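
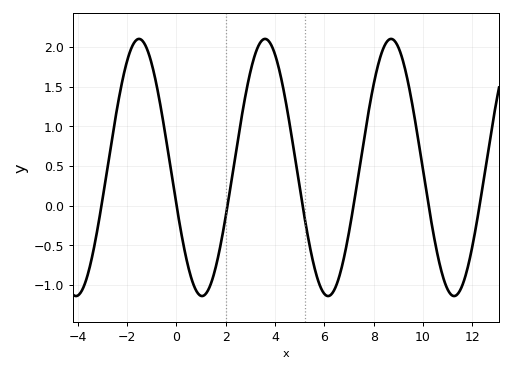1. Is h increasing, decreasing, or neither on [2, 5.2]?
neither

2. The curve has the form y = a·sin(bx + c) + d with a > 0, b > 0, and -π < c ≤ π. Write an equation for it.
y = 1.62sin(1.2x - 2.9) + 0.48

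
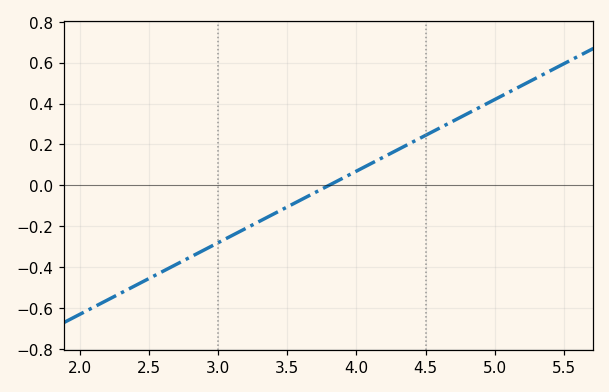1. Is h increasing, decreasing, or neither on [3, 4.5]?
increasing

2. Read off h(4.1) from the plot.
0.105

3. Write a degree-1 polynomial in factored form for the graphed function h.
y = 0.35(x - 3.8)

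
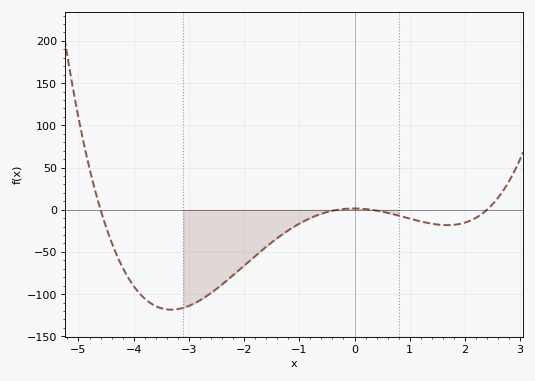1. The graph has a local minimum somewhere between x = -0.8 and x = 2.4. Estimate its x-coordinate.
1.6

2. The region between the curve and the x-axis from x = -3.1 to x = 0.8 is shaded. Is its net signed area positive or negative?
negative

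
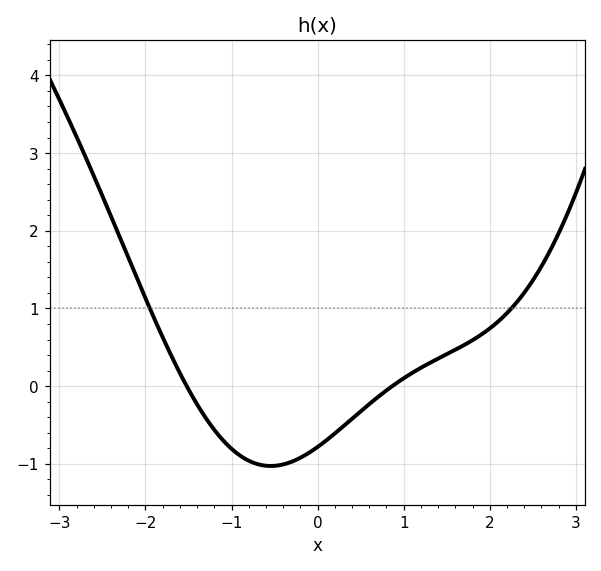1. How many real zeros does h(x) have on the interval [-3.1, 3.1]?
2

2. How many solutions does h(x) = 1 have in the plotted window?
2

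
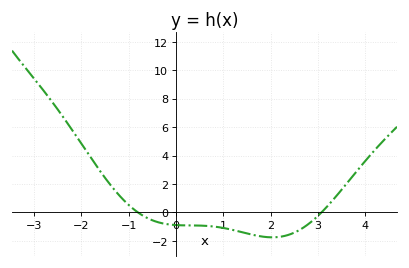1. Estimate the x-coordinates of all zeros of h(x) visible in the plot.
-0.8, 3.07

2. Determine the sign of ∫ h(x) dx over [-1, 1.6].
negative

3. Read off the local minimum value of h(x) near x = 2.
-1.75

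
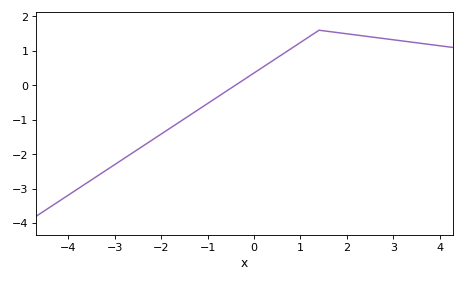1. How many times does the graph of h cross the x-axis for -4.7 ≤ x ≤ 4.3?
1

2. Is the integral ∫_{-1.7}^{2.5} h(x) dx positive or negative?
positive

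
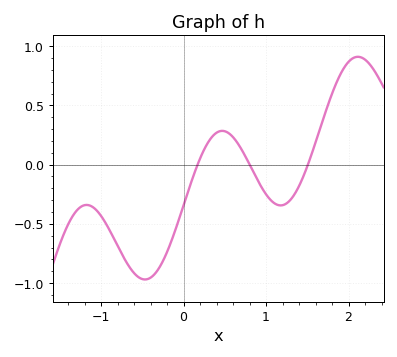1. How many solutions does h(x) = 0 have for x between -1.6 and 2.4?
3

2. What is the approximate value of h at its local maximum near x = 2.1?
0.91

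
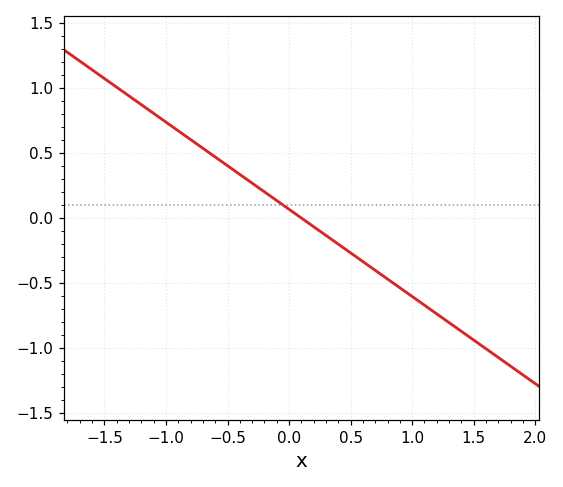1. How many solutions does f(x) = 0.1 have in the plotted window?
1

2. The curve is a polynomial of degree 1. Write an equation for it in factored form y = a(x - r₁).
y = -0.67(x - 0.1)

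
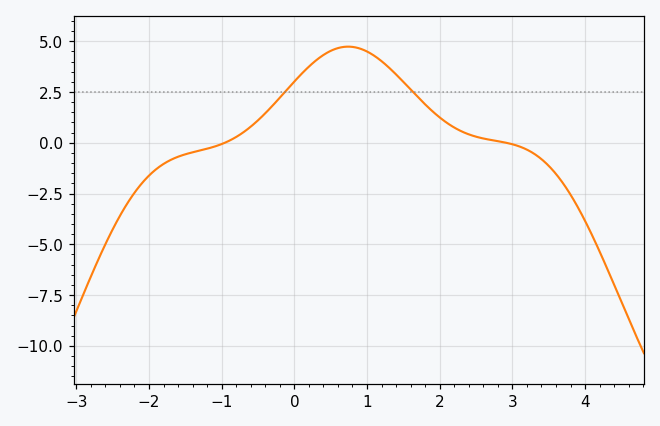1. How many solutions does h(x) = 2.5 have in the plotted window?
2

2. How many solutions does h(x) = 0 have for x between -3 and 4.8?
2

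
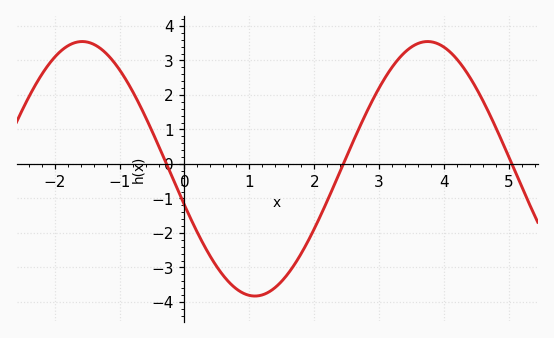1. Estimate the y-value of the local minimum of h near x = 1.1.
-3.8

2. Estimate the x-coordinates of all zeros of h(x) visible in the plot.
-0.2, 2.4, 5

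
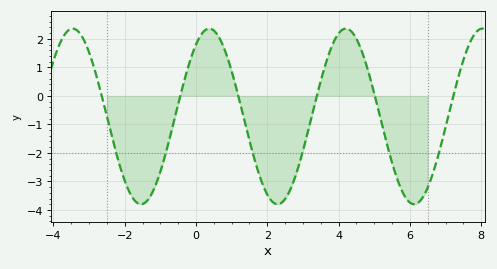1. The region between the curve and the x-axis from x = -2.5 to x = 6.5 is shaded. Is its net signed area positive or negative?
negative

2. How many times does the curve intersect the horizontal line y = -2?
6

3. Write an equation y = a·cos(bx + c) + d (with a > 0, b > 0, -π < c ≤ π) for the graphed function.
y = 3.08cos(1.6x - 0.61) - 0.72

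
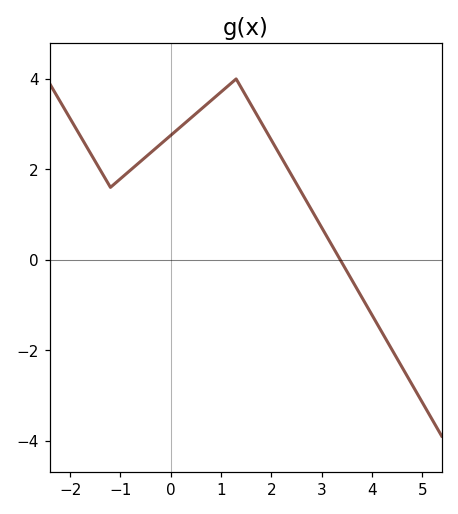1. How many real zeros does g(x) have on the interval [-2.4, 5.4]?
1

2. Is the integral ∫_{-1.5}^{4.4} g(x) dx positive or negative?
positive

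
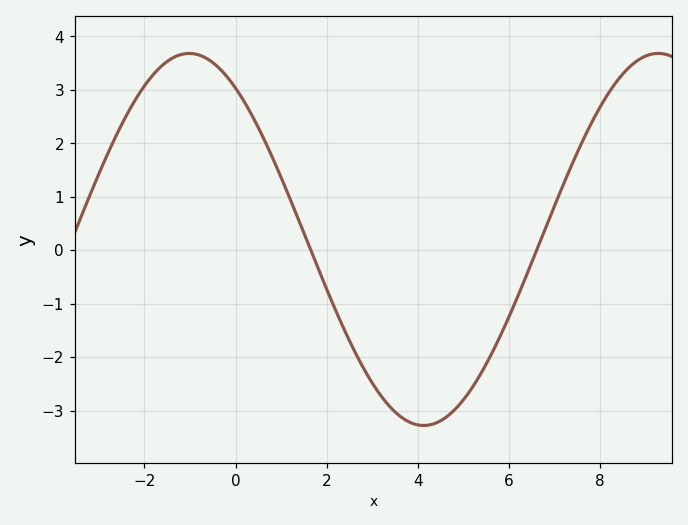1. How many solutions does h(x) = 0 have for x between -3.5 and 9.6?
2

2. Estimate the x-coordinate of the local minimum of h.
4.2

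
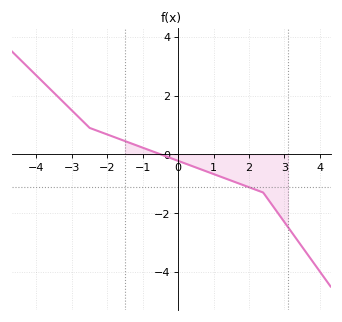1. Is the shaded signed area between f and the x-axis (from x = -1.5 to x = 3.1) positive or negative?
negative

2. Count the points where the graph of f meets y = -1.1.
1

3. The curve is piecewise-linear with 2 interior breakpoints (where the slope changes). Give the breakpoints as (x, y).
(-2.5, 0.9); (2.4, -1.3)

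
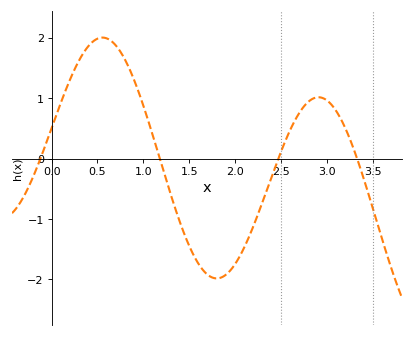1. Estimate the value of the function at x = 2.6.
0.5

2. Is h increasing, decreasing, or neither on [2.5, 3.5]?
neither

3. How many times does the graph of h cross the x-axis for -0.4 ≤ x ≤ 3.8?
4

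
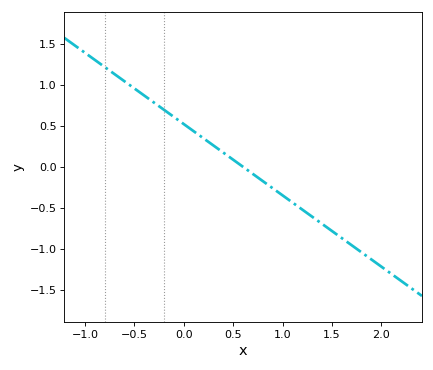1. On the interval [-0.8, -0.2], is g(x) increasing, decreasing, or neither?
decreasing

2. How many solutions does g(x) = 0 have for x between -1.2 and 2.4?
1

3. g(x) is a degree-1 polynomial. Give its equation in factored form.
y = -0.87(x - 0.6)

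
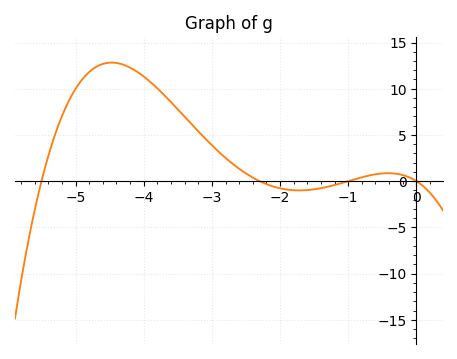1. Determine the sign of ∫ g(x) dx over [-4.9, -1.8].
positive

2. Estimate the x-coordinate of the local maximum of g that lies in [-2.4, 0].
-0.412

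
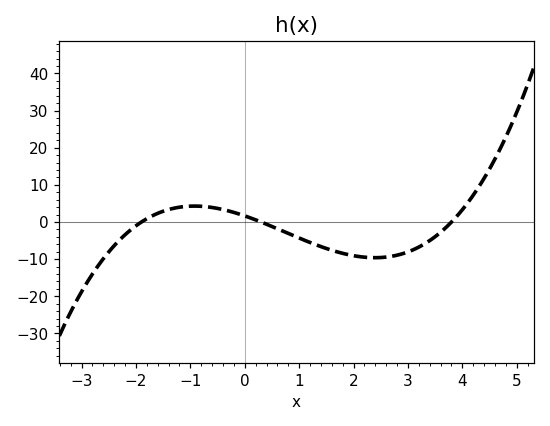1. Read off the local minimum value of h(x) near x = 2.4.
-10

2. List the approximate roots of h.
-2, 0.4, 3.8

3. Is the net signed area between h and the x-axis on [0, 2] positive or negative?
negative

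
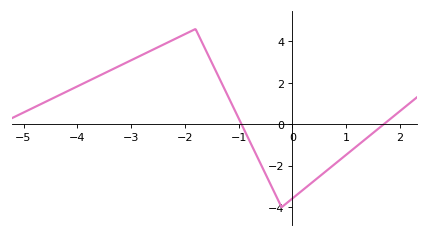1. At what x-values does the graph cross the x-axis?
-0.944, 1.7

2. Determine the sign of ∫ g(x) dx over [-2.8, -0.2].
positive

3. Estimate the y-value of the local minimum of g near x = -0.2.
-4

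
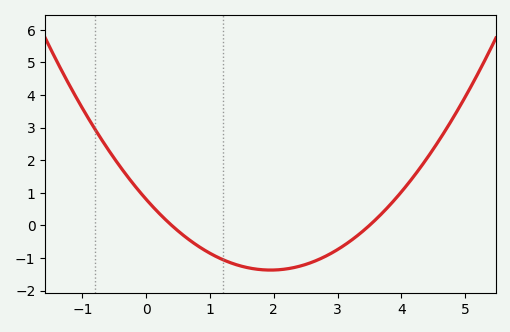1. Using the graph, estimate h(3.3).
-0.331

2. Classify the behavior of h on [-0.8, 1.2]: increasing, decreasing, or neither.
decreasing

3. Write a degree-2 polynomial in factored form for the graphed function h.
y = 0.57(x - 0.4)(x - 3.5)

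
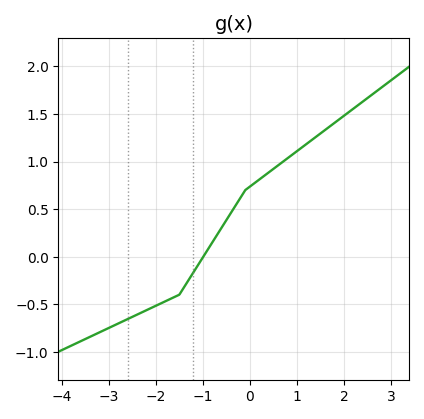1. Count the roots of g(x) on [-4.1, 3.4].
1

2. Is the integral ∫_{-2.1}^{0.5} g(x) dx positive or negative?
positive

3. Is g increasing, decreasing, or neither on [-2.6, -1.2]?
increasing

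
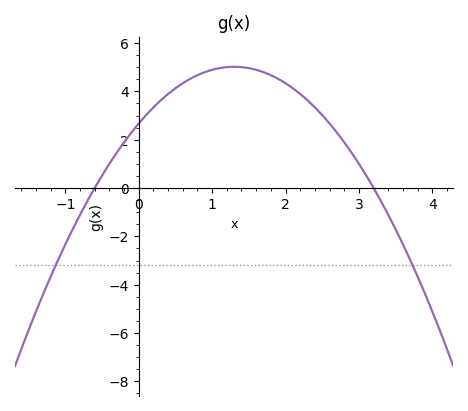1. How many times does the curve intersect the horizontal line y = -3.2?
2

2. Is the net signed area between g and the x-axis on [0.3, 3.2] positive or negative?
positive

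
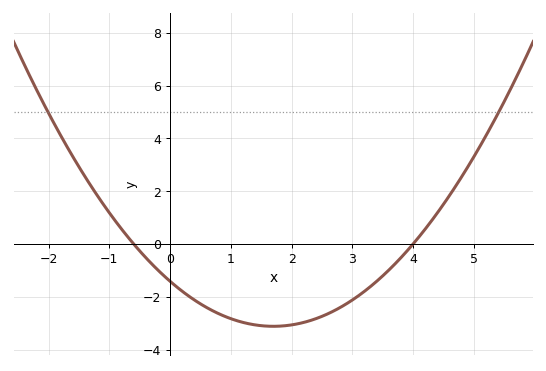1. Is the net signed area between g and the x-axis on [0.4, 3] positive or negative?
negative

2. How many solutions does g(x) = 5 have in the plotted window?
2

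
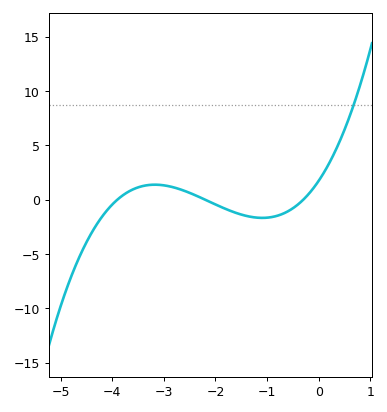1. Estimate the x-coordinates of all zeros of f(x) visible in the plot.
-3.9, -2.2, -0.3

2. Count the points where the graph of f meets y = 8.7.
1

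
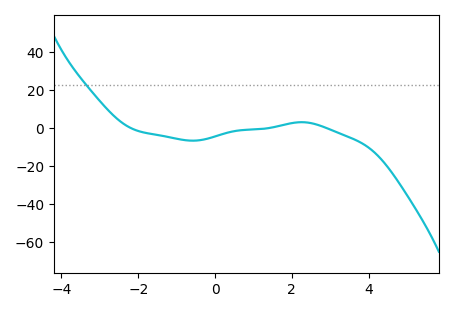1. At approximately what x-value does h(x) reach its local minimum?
-0.581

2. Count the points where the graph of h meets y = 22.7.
1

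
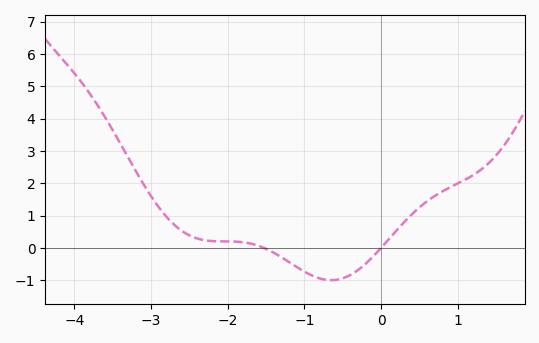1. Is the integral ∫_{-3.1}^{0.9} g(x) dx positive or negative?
positive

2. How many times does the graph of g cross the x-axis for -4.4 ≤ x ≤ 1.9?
2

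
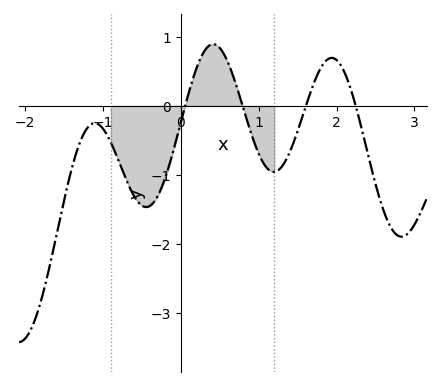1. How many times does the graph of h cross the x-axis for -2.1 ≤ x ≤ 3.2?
4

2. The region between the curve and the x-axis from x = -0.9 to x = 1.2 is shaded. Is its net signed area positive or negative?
negative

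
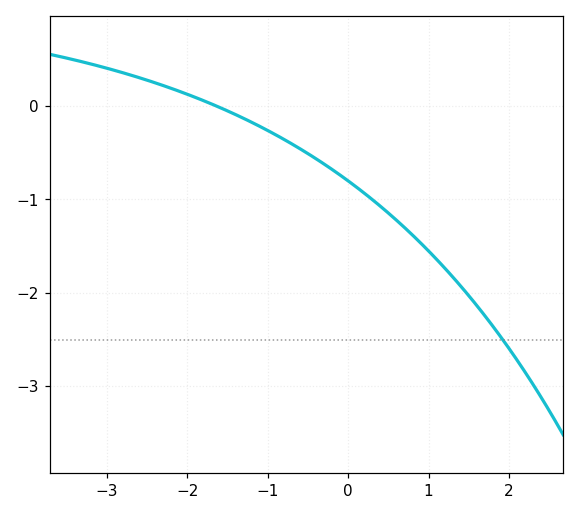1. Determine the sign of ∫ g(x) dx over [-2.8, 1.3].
negative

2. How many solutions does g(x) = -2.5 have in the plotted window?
1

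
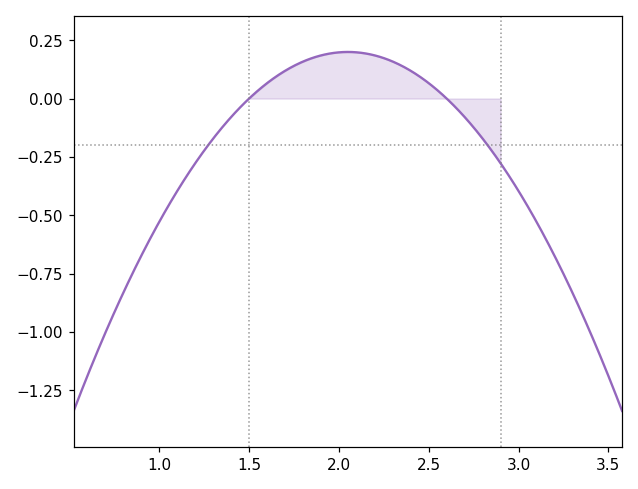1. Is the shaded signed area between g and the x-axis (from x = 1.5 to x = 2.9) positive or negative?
positive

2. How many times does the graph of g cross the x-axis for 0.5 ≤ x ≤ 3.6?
2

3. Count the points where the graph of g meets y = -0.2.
2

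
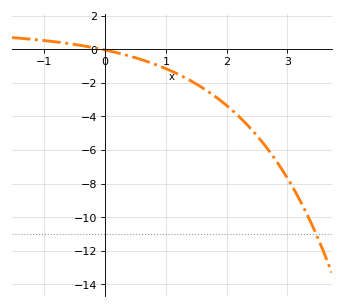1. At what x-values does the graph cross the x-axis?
-0.1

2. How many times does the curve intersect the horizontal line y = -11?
1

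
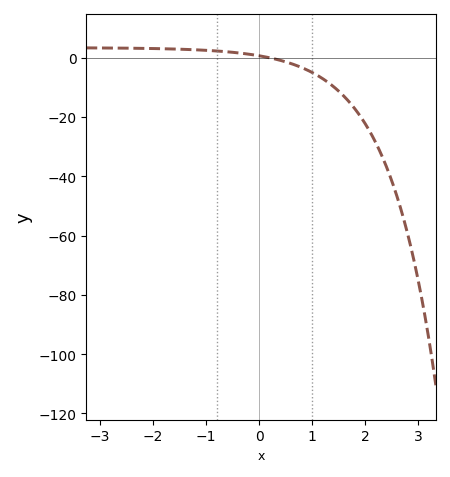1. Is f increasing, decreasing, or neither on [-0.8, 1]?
decreasing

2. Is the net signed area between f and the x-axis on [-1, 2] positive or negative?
negative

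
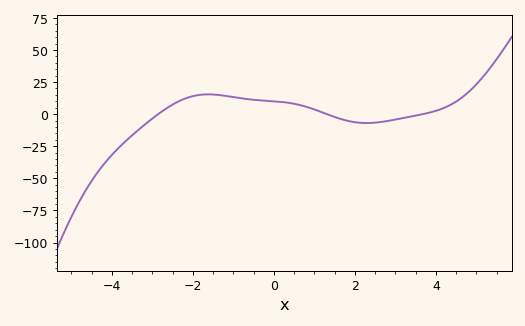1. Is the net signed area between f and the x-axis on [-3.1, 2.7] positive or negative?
positive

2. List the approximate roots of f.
-2.8, 1.4, 3.6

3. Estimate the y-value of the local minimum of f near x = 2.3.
-6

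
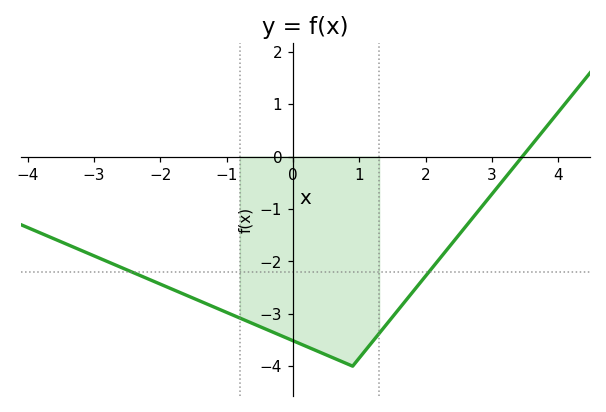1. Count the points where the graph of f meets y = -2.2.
2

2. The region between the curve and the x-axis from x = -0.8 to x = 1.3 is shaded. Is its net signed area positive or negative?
negative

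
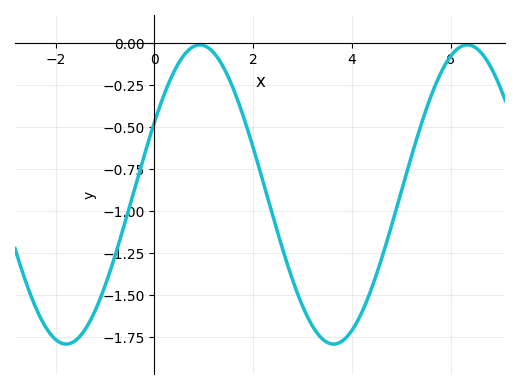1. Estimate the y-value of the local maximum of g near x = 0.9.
0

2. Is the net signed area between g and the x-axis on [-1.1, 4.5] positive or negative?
negative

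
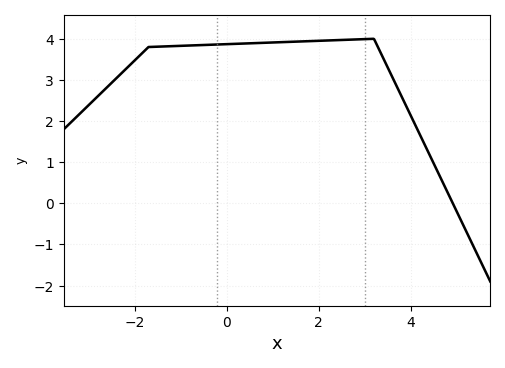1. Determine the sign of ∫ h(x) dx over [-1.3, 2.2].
positive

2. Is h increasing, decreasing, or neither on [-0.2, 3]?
increasing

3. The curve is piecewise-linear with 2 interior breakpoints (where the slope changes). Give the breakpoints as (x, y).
(-1.7, 3.8); (3.2, 4)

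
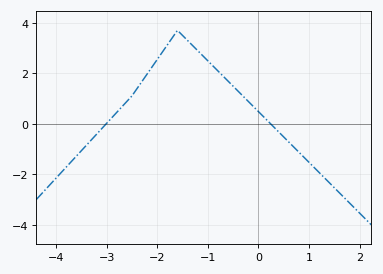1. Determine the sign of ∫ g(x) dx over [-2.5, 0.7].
positive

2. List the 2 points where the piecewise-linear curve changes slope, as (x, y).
(-2.5, 1.1); (-1.6, 3.7)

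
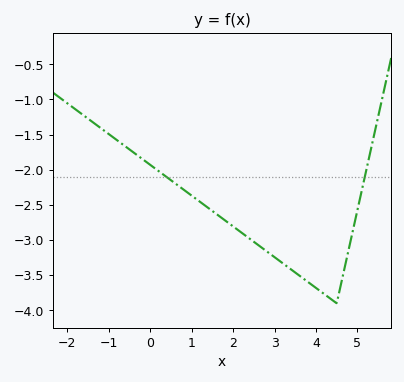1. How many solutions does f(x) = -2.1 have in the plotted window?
2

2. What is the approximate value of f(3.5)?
-3.45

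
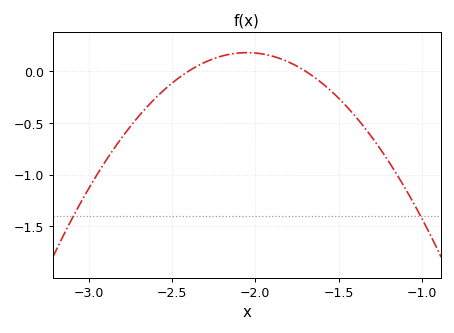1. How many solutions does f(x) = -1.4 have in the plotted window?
2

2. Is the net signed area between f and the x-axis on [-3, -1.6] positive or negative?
negative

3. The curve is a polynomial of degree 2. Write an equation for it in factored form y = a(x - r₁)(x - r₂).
y = -1.45(x + 2.4)(x + 1.7)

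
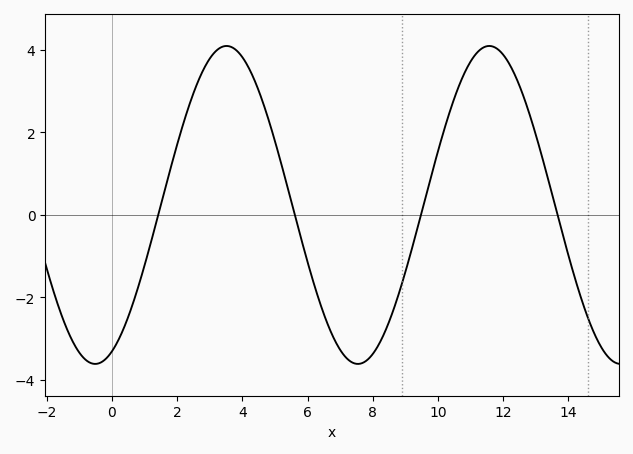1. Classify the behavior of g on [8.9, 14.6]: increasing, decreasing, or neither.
neither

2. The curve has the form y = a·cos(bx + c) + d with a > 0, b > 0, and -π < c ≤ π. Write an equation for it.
y = 3.85cos(0.78x - 2.74) + 0.24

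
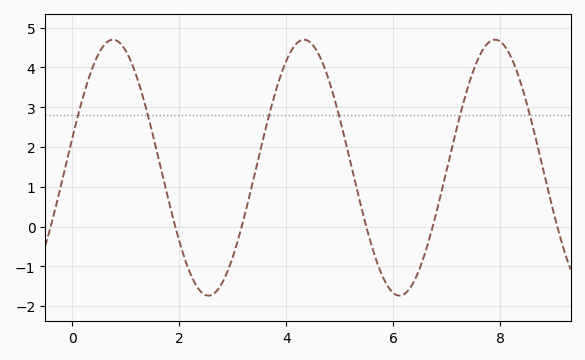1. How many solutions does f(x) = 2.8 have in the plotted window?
6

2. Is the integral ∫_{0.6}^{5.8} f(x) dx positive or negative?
positive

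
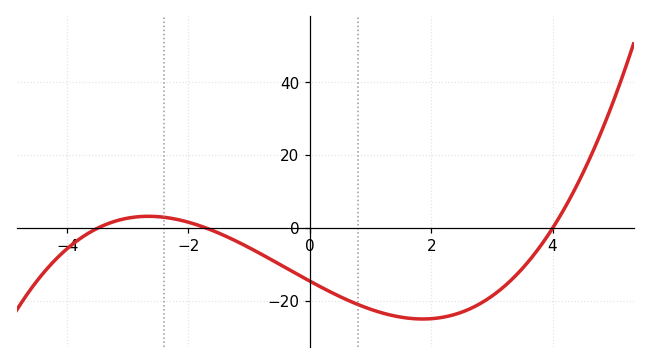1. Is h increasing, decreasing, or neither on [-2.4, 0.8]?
decreasing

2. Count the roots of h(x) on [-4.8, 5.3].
3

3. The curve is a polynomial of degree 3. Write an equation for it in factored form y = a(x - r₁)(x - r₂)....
y = 0.61(x + 3.5)(x + 1.7)(x - 4)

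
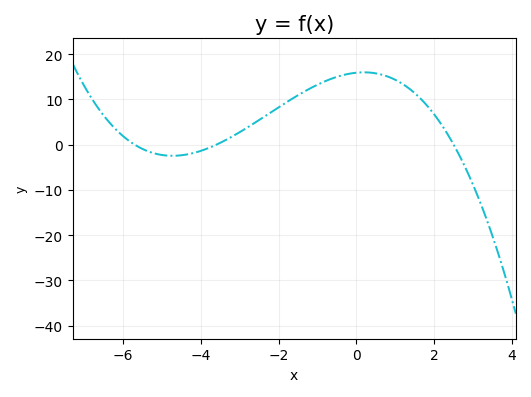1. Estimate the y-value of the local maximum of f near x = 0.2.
16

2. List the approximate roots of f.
-5.8, -3.6, 2.6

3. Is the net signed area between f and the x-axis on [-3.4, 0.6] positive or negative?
positive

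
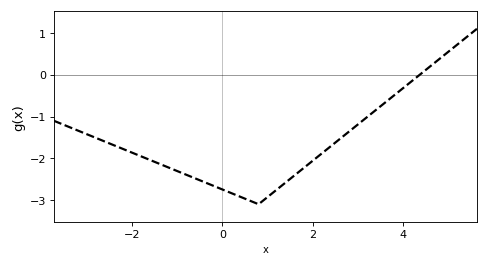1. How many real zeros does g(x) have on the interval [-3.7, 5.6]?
1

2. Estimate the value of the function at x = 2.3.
-1.8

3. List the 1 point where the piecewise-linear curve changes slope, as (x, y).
(0.8, -3.1)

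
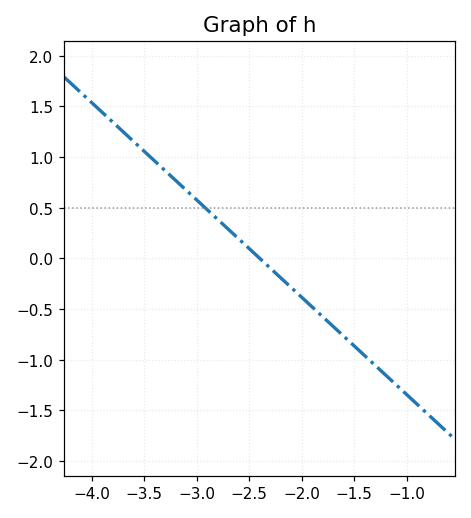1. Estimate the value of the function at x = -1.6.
-0.768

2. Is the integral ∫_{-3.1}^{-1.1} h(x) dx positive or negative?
negative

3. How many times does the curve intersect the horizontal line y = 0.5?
1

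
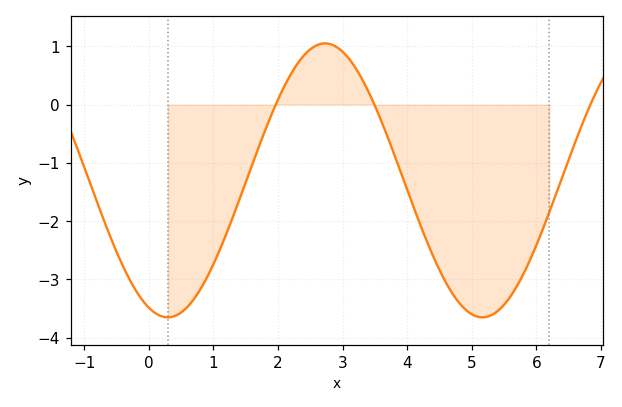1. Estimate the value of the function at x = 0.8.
-3.17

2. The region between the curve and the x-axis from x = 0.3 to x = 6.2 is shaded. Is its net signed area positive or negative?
negative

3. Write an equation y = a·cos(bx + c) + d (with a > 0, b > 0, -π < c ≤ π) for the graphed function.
y = 2.35cos(1.29x + 2.76) - 1.3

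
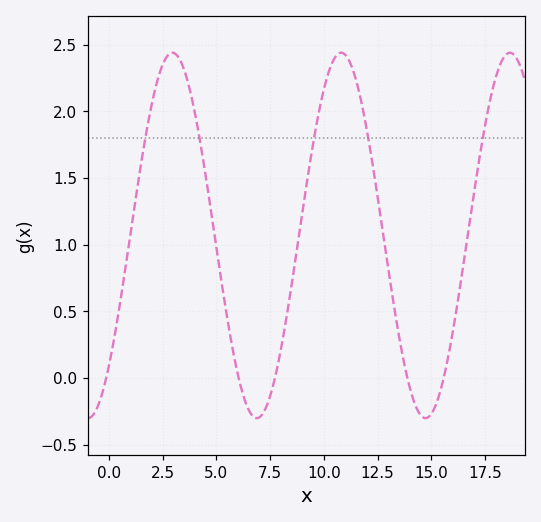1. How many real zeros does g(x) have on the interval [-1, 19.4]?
5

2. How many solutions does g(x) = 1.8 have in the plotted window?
5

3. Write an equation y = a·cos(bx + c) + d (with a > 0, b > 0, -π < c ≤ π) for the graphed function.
y = 1.37cos(0.8x - 2.4) + 1.07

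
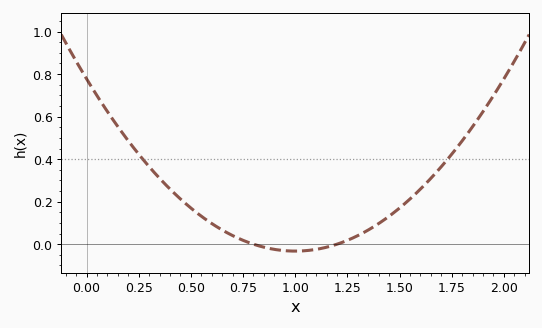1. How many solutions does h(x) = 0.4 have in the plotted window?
2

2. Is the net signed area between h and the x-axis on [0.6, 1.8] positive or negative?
positive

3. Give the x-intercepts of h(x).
0.8, 1.2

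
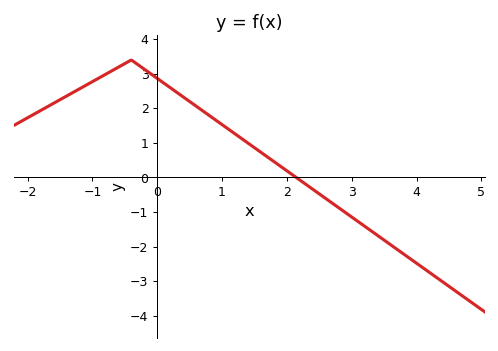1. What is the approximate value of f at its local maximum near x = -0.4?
3.4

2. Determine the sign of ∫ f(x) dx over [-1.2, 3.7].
positive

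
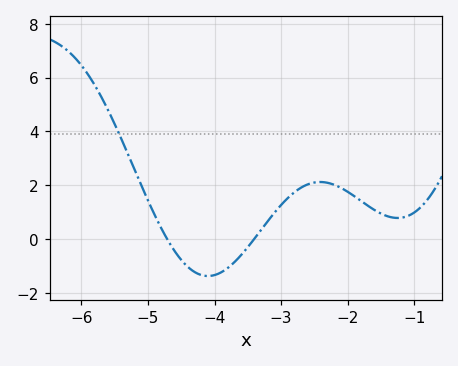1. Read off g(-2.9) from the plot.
1.53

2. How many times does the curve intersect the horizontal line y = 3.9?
1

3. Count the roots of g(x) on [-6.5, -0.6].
2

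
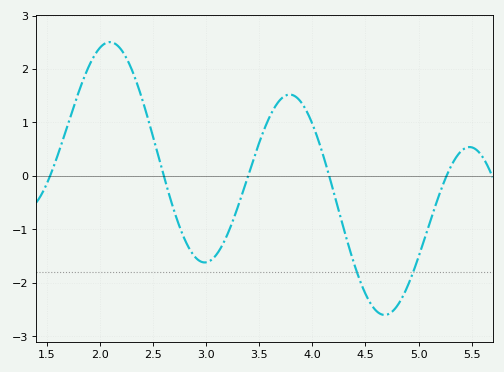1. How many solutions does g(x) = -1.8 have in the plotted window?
2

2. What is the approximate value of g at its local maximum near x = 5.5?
0.5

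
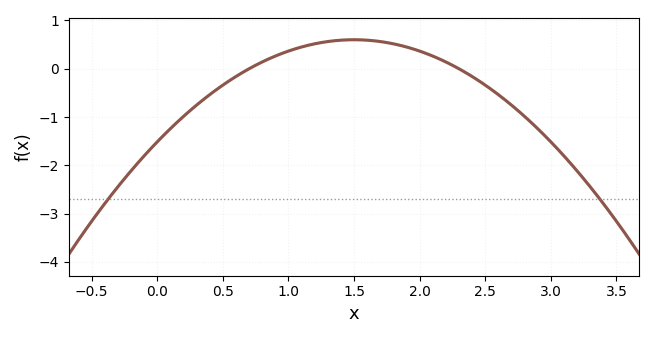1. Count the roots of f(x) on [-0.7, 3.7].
2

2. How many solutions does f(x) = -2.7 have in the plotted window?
2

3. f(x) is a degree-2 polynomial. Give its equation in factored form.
y = -0.94(x - 0.7)(x - 2.3)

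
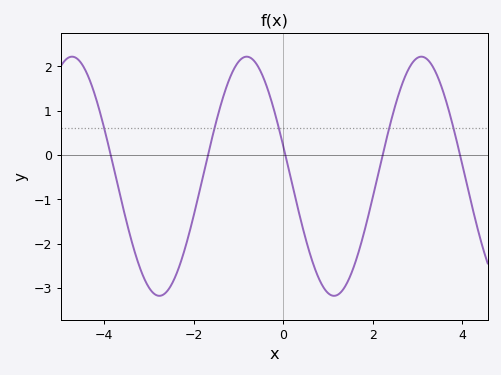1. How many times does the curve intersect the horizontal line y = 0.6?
5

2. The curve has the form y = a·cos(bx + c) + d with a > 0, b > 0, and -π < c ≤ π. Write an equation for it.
y = 2.7cos(1.61x + 1.31) - 0.48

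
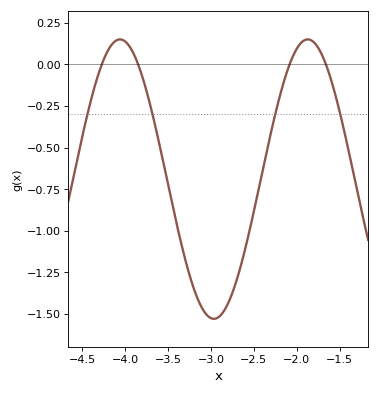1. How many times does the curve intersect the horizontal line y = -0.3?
4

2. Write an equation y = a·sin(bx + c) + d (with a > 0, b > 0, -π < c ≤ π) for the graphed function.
y = 0.84sin(2.87x + 0.66) - 0.69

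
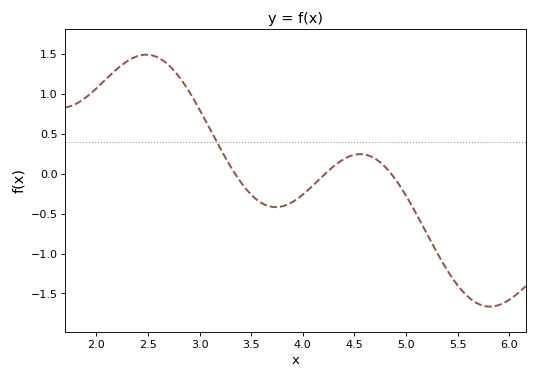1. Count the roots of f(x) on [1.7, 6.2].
3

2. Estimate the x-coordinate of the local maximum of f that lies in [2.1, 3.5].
2.5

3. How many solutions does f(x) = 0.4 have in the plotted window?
1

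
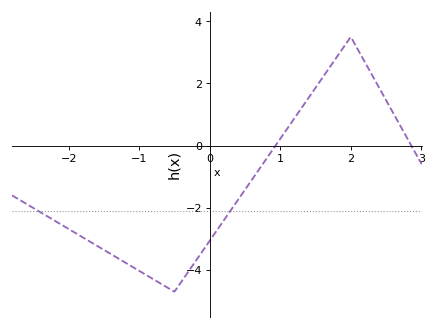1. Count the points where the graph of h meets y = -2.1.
2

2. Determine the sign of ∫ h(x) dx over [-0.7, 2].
negative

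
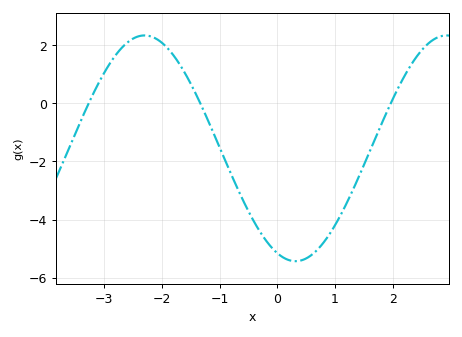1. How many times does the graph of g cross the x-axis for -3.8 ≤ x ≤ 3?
3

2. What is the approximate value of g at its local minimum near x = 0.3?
-5.4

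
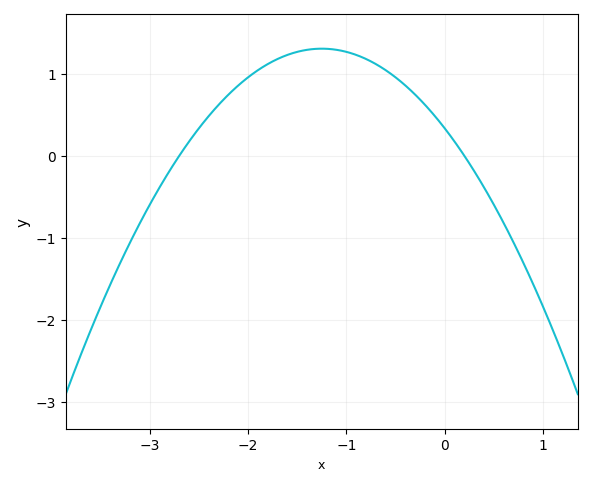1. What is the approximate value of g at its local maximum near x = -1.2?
1.3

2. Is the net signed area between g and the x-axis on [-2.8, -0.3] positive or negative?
positive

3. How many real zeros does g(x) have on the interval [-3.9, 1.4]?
2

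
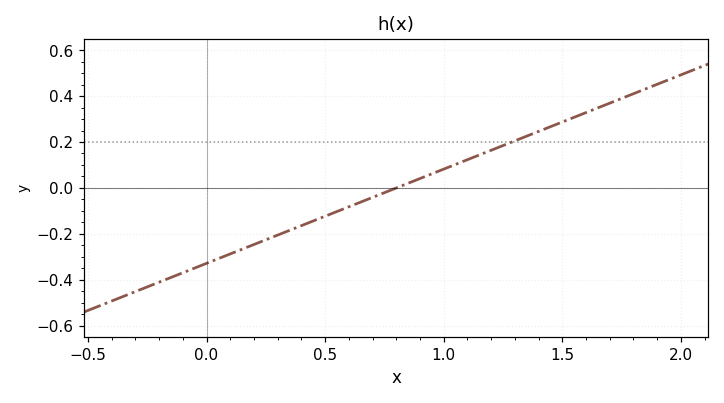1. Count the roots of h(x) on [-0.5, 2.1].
1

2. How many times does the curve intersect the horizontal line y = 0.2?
1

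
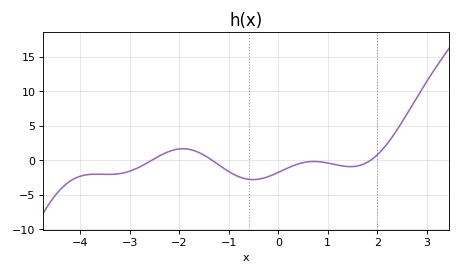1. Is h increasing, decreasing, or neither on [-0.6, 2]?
neither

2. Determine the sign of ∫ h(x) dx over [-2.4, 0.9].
negative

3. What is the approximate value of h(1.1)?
-0.5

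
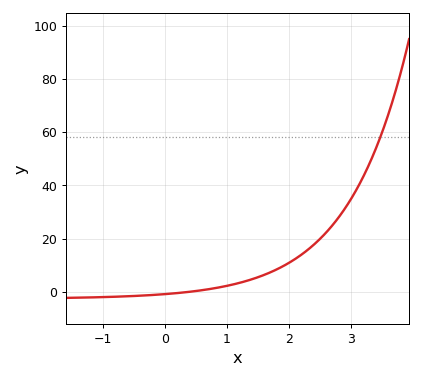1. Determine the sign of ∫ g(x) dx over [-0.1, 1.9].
positive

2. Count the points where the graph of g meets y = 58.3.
1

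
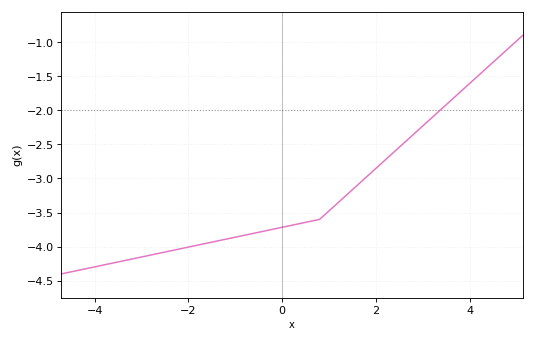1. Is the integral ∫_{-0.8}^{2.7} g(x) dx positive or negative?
negative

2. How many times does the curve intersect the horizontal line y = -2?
1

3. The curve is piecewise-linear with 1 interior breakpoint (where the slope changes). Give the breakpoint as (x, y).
(0.8, -3.6)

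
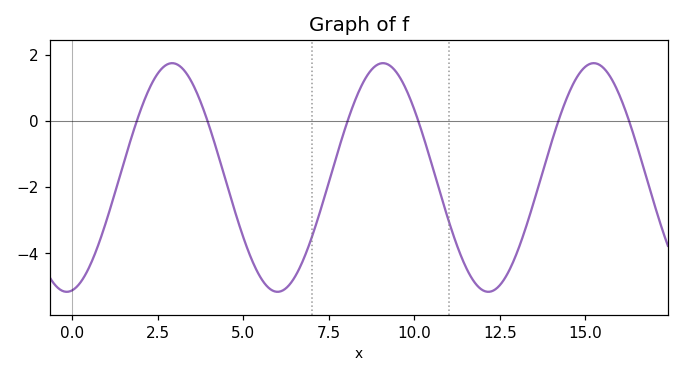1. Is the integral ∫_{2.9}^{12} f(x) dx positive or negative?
negative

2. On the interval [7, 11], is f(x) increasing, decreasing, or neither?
neither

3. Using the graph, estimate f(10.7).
-2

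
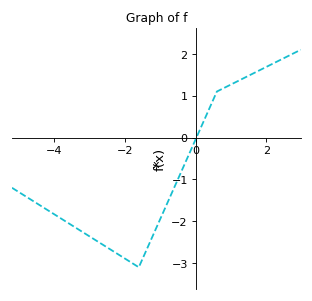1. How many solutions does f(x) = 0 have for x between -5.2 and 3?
1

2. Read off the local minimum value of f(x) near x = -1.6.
-3.1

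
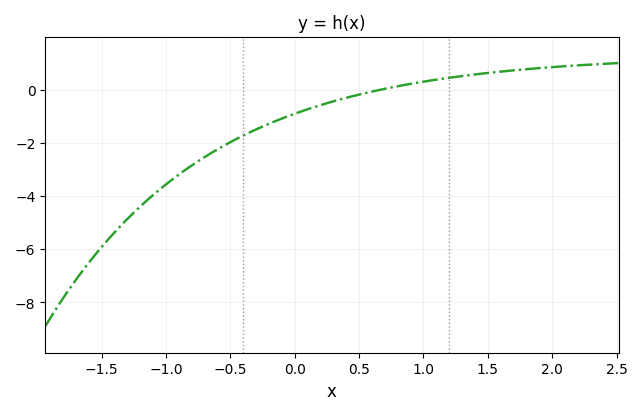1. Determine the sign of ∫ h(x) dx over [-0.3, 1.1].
negative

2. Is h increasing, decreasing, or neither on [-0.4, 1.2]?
increasing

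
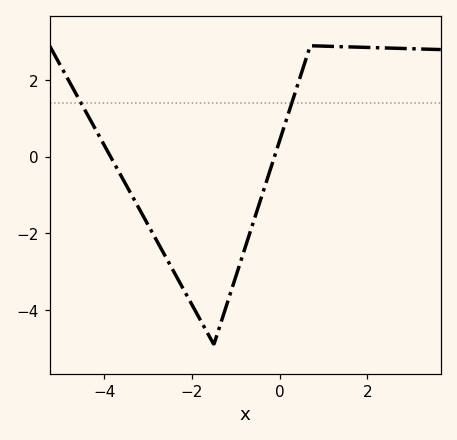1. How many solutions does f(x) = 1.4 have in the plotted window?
2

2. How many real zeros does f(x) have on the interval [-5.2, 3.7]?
2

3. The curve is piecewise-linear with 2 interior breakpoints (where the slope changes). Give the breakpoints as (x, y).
(-1.5, -4.9); (0.7, 2.9)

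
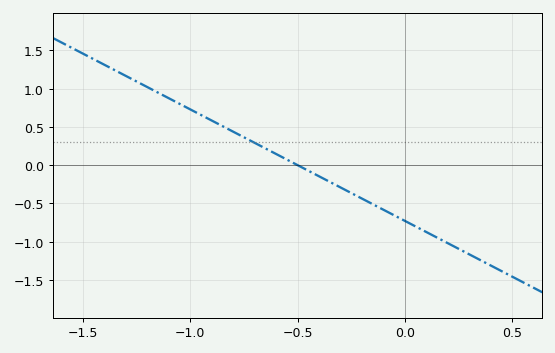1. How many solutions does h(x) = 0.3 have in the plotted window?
1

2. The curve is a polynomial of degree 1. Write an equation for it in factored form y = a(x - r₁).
y = -1.46(x + 0.5)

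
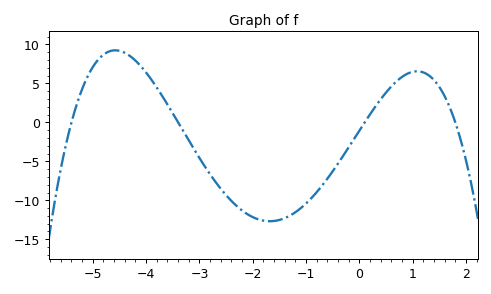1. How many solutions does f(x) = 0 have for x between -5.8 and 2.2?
4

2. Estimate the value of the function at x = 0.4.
2.96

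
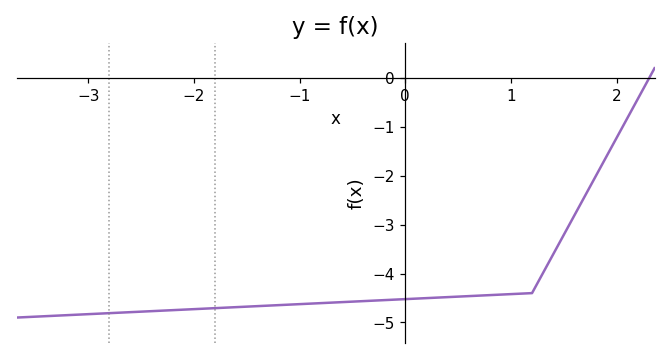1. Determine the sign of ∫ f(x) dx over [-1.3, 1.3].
negative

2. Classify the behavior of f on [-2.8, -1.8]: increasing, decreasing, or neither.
increasing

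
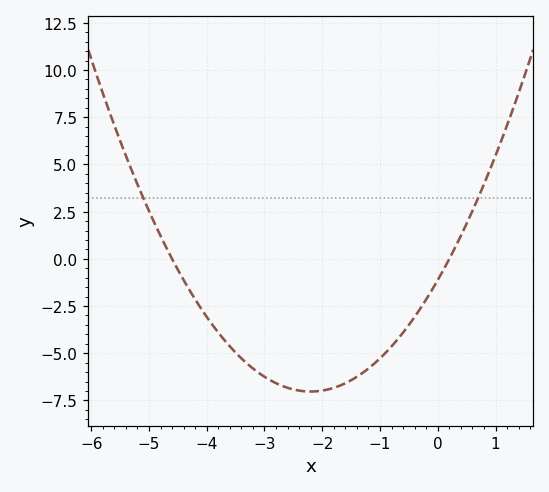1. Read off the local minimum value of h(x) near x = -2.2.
-7.03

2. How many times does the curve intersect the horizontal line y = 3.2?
2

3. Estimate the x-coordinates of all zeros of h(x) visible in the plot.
-4.6, 0.2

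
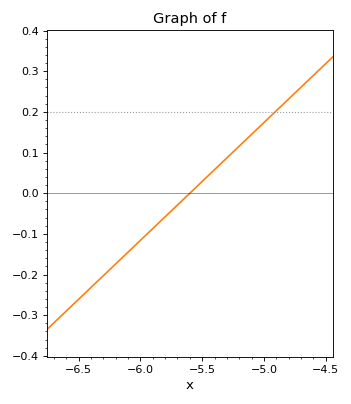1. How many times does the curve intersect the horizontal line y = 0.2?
1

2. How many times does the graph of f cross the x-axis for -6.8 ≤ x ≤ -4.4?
1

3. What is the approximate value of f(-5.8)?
-0.06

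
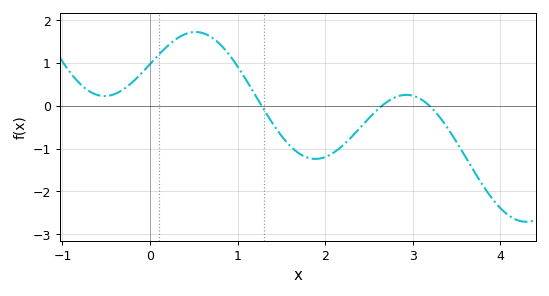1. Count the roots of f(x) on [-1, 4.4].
3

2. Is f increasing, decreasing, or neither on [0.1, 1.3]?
neither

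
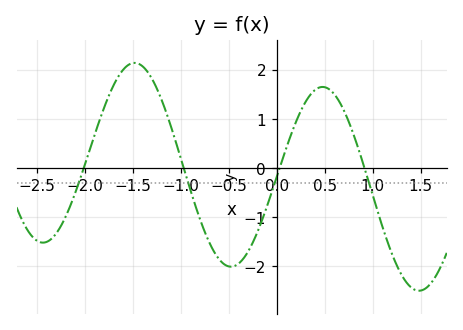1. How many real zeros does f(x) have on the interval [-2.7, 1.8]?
4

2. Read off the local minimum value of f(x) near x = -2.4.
-1.5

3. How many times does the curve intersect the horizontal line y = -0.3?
4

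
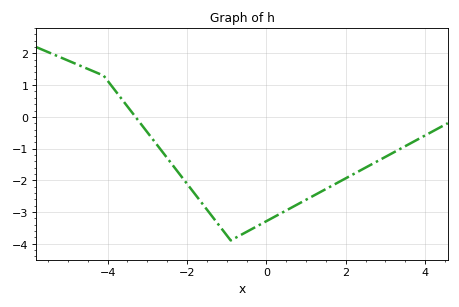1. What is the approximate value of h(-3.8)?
0.8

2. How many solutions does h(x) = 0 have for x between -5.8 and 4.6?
1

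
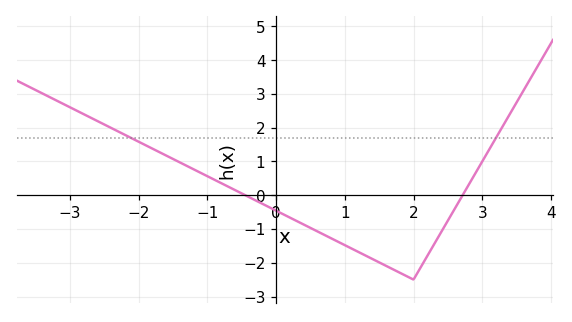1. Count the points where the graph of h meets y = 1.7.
2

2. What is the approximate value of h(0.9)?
-1.38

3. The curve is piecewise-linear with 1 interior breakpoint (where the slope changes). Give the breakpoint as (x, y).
(2, -2.5)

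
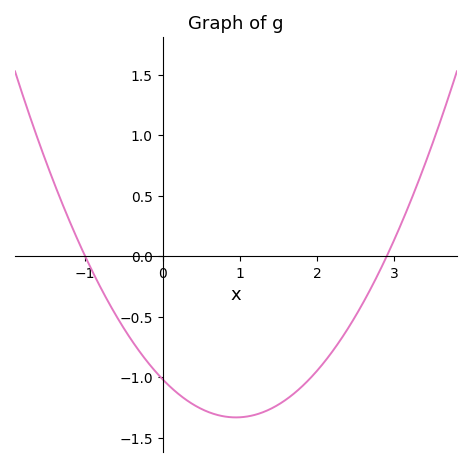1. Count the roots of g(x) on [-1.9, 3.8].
2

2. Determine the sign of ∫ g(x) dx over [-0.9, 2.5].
negative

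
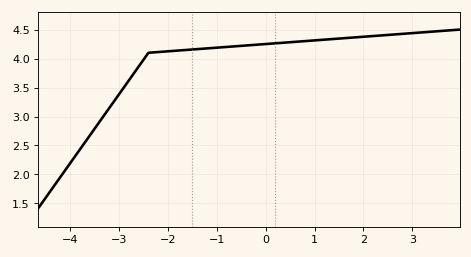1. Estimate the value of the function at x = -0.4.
4.25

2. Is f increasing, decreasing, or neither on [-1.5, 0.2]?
increasing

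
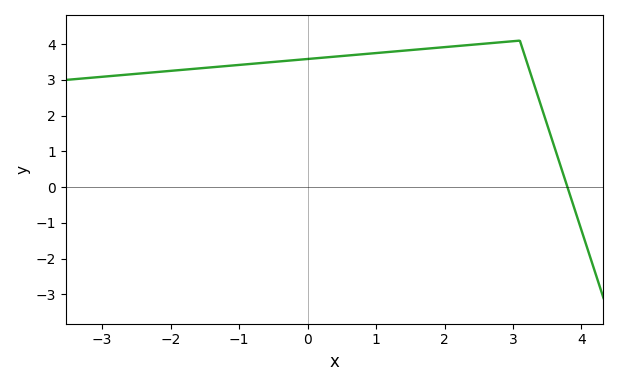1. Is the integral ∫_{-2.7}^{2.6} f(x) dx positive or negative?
positive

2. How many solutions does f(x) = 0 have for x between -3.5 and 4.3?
1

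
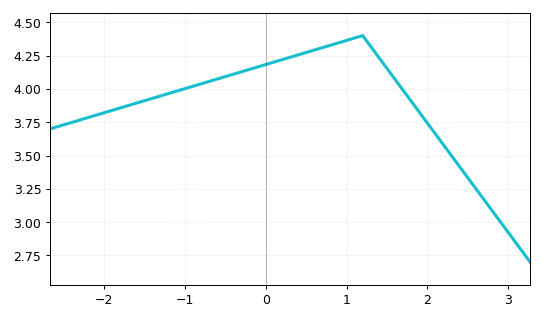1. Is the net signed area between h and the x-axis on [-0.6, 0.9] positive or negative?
positive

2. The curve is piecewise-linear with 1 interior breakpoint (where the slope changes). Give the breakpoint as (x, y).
(1.2, 4.4)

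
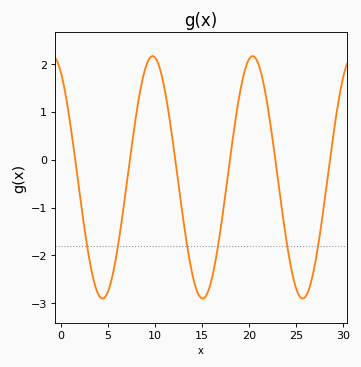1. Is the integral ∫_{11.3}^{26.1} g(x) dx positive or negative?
negative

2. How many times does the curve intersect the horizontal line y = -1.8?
6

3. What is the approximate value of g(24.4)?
-2.18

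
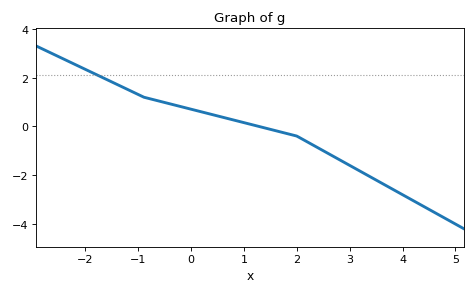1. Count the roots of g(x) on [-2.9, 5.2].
1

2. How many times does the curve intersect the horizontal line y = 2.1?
1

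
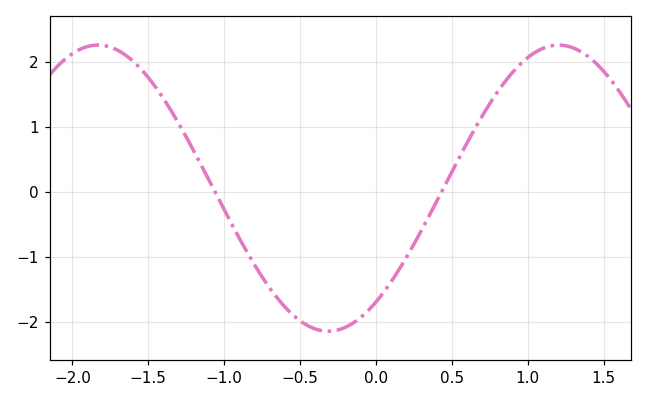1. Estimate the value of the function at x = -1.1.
0.2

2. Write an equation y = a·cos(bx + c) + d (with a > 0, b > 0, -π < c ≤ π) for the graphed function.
y = 2.2cos(2.1x - 2.5) + 0.06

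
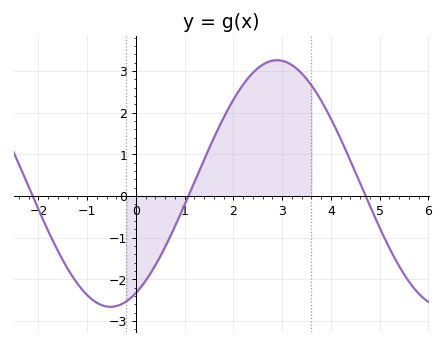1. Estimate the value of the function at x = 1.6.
1.4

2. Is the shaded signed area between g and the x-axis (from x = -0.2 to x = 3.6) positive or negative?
positive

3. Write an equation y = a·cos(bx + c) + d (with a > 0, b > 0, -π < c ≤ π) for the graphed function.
y = 2.96cos(0.92x - 2.66) + 0.3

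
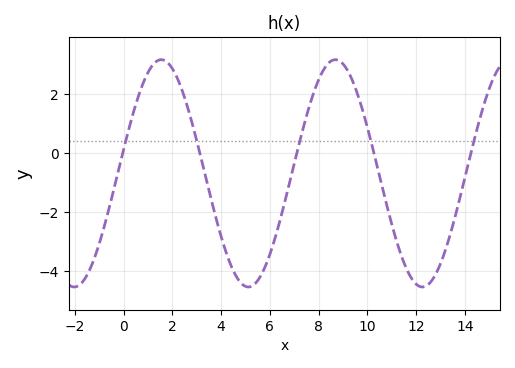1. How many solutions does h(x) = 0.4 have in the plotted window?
5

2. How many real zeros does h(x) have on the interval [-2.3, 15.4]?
5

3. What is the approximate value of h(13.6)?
-2.14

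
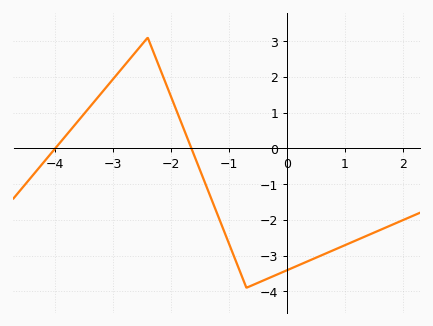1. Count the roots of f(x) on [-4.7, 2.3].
2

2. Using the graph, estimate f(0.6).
-2.99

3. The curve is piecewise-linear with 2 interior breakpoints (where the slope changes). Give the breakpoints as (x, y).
(-2.4, 3.1); (-0.7, -3.9)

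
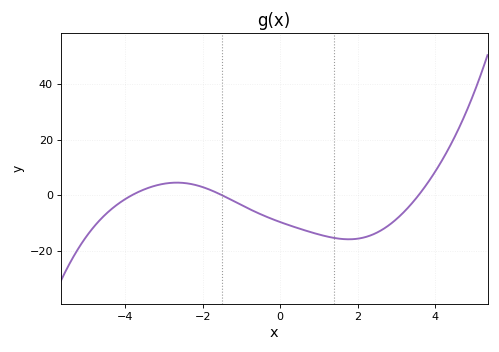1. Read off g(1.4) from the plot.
-15.4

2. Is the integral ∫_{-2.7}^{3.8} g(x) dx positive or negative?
negative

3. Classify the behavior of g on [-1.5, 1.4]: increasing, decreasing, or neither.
decreasing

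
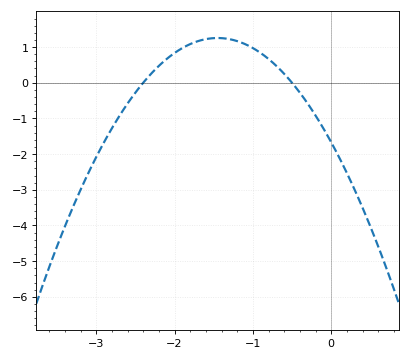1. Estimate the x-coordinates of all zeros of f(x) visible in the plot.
-2.4, -0.5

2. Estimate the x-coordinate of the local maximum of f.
-1.45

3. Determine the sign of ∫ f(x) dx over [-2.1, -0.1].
positive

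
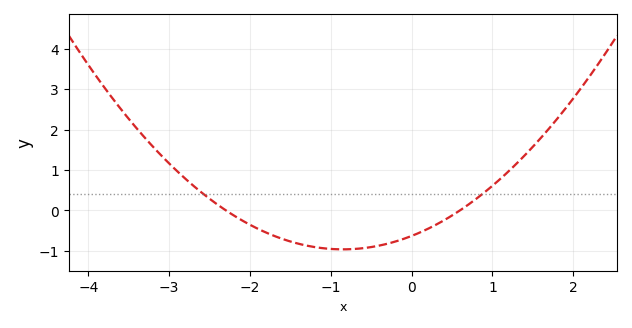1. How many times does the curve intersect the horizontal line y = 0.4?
2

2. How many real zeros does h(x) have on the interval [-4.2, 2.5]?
2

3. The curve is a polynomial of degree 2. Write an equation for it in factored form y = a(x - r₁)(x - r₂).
y = 0.46(x + 2.3)(x - 0.6)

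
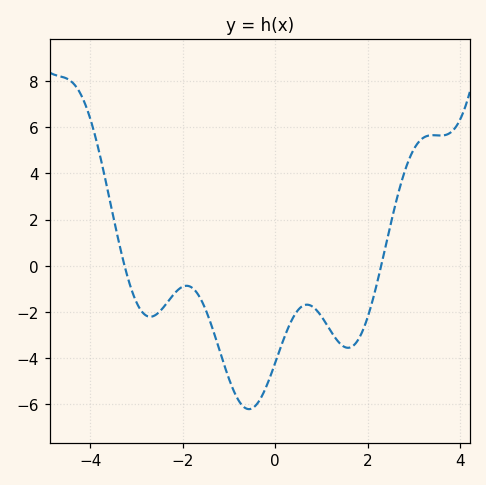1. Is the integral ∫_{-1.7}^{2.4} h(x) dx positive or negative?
negative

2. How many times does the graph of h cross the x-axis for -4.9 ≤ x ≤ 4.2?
2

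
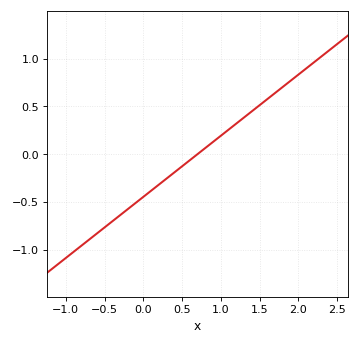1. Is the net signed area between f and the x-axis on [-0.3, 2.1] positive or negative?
positive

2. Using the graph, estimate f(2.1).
0.9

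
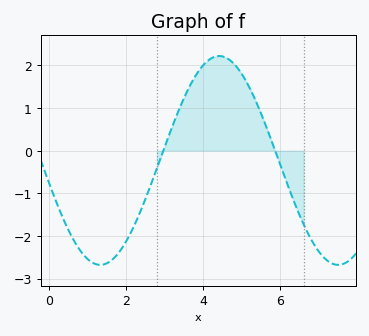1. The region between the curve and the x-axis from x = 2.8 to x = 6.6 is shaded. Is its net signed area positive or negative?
positive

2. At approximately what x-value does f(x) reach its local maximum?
4.41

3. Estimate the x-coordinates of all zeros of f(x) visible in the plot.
2.97, 5.86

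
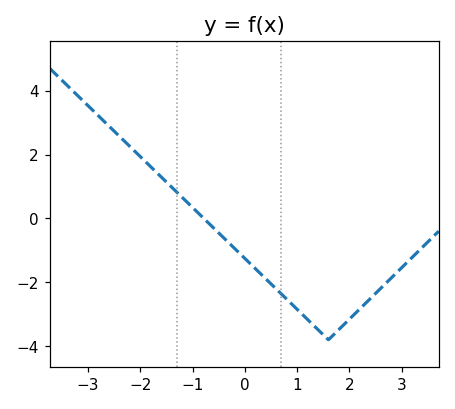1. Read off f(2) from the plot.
-3.16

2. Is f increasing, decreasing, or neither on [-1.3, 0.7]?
decreasing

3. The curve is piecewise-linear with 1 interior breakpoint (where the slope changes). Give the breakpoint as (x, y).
(1.6, -3.8)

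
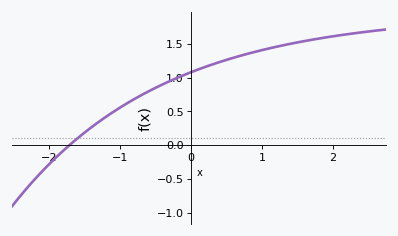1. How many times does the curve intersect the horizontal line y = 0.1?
1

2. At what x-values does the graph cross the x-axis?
-1.7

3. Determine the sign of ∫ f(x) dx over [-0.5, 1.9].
positive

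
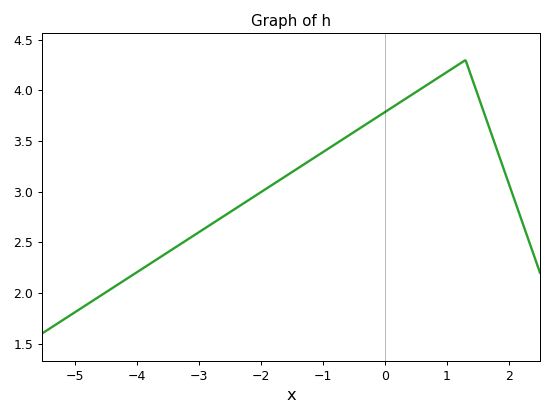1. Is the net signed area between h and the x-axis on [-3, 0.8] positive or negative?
positive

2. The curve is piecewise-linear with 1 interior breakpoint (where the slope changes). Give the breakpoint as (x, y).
(1.3, 4.3)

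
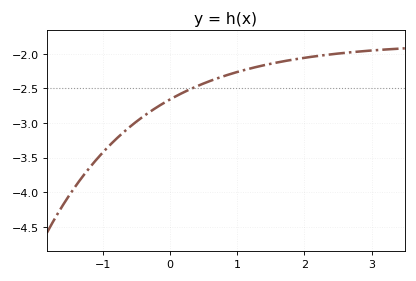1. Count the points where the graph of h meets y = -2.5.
1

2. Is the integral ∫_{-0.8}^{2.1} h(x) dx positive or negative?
negative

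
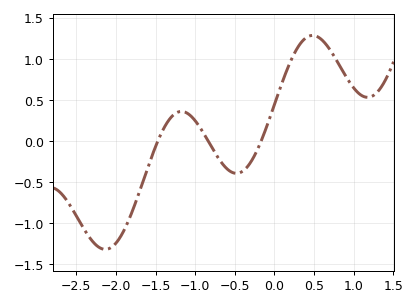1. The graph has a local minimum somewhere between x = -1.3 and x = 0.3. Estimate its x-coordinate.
-0.5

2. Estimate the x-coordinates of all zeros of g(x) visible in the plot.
-1.5, -0.8, -0.2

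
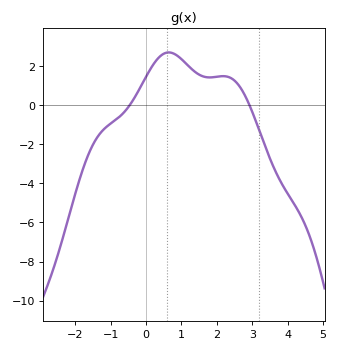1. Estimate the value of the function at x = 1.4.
1.6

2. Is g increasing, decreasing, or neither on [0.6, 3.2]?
neither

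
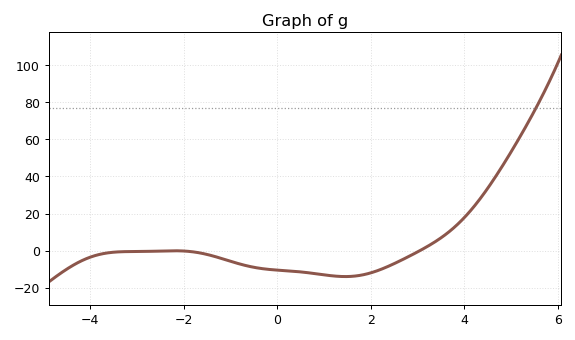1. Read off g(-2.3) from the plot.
-0.083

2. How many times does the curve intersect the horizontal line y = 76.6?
1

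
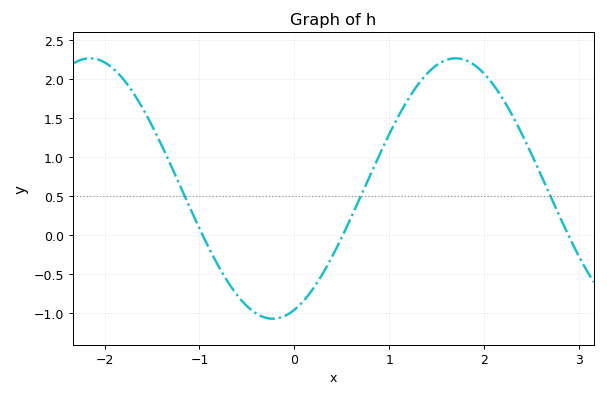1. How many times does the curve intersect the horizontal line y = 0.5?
3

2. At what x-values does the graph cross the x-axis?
-1, 0.5, 2.9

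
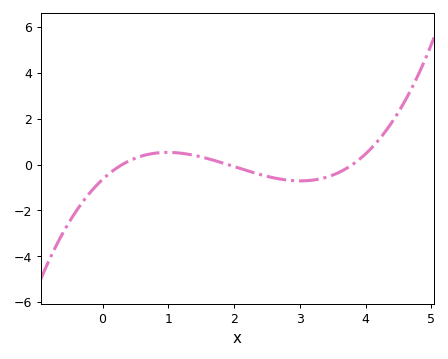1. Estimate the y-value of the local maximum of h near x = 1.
0.6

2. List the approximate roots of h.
0.3, 1.9, 3.8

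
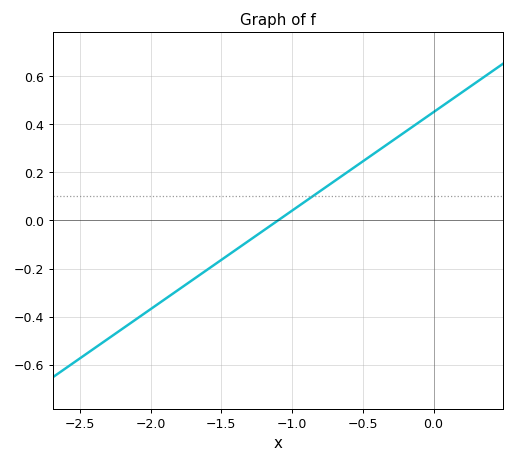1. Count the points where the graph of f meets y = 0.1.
1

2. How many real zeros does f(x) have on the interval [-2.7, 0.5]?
1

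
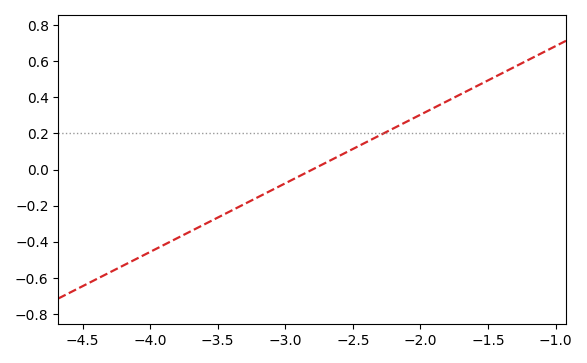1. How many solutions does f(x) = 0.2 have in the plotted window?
1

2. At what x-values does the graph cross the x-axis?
-2.8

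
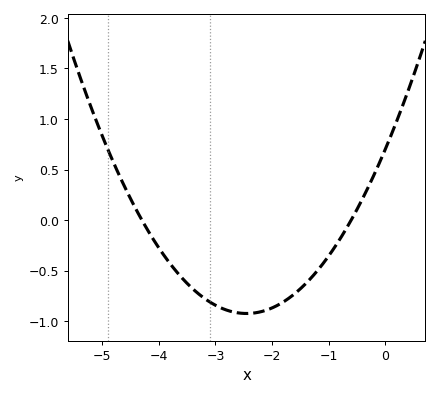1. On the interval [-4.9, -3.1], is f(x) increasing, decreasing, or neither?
decreasing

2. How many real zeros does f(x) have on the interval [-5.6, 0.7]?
2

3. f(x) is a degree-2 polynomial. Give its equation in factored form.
y = 0.27(x + 4.3)(x + 0.6)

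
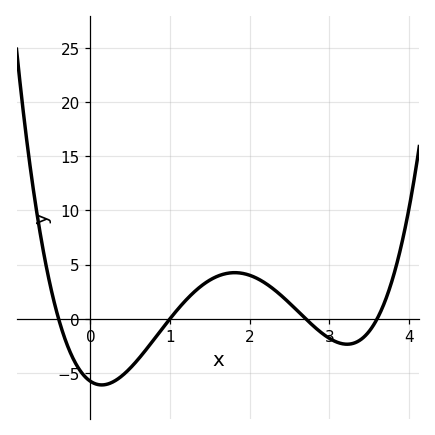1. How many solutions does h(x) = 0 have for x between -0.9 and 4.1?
4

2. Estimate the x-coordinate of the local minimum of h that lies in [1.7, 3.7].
3.22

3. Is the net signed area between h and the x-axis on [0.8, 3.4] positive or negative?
positive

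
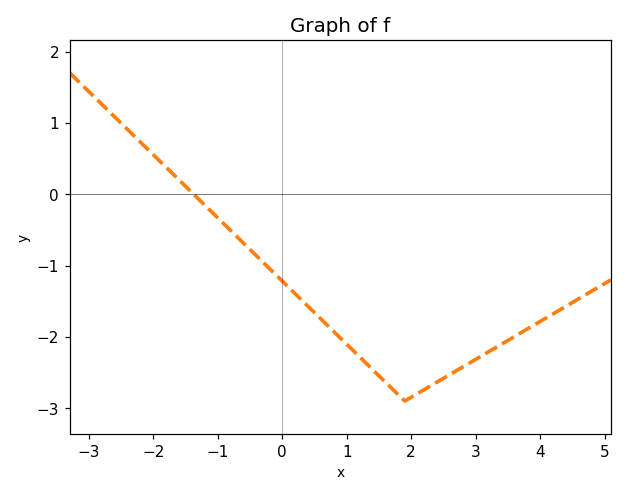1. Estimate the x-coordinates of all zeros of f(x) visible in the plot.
-1.37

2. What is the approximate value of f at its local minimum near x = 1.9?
-2.9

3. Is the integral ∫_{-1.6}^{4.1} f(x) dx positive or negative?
negative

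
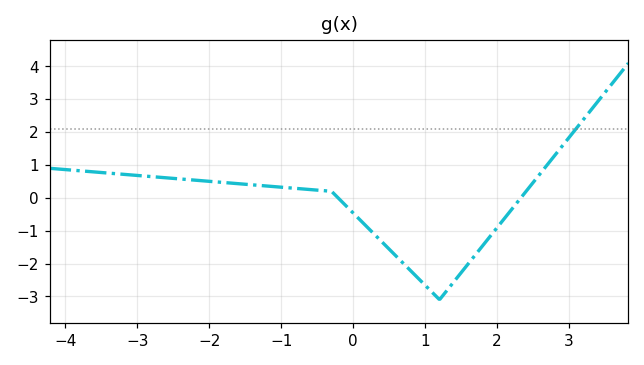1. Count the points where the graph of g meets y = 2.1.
1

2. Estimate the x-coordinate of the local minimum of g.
1.2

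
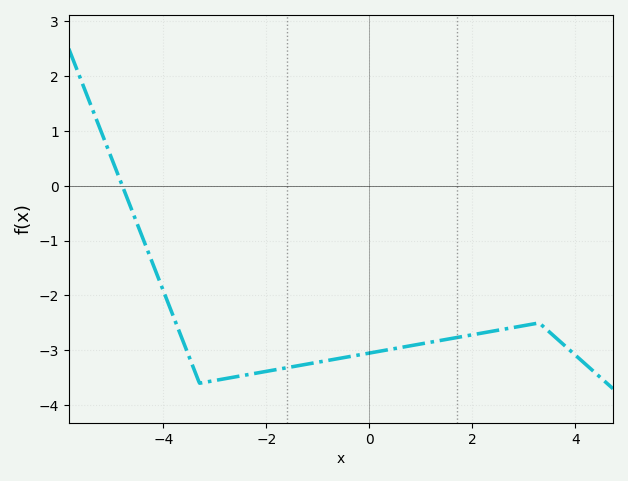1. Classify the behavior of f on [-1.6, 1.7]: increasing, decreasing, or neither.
increasing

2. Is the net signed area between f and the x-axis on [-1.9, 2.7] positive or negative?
negative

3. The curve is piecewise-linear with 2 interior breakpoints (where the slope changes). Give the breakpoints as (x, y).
(-3.3, -3.6); (3.3, -2.5)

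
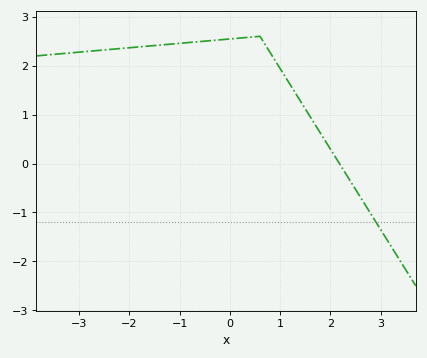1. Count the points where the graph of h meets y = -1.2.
1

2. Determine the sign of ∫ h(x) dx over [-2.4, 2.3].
positive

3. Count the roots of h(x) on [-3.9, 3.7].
1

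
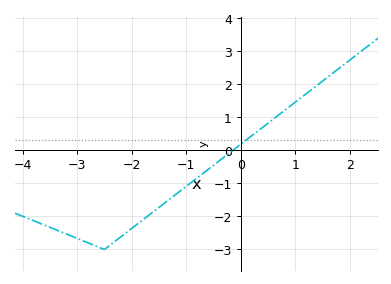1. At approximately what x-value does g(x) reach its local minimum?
-2.5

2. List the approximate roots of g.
-0.1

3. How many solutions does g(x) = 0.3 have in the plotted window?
1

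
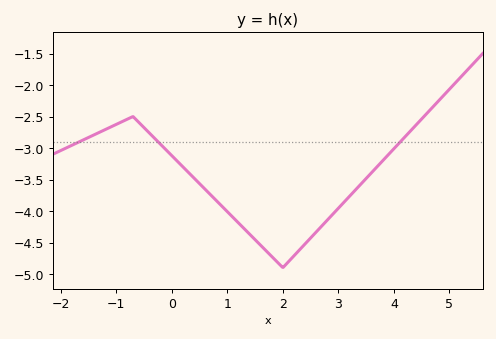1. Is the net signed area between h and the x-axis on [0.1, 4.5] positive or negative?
negative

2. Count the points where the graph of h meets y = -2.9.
3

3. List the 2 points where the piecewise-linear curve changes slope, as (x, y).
(-0.7, -2.5); (2, -4.9)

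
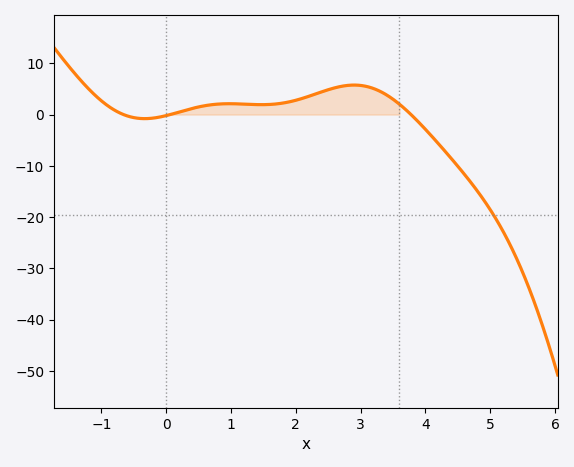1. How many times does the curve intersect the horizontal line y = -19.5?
1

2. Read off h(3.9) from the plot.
-1.54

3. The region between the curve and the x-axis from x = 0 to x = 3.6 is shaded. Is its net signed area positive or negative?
positive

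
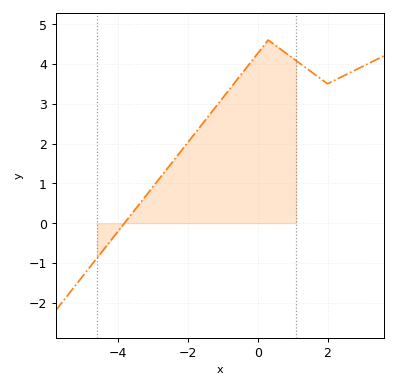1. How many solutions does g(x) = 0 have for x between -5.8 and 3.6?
1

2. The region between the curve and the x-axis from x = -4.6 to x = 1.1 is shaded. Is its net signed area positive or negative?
positive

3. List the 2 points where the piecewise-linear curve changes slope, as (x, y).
(0.3, 4.6); (2, 3.5)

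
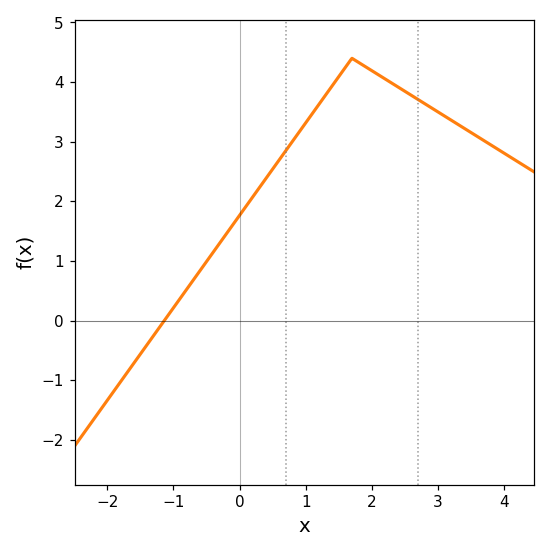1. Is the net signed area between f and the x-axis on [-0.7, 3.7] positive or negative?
positive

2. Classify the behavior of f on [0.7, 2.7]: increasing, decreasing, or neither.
neither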